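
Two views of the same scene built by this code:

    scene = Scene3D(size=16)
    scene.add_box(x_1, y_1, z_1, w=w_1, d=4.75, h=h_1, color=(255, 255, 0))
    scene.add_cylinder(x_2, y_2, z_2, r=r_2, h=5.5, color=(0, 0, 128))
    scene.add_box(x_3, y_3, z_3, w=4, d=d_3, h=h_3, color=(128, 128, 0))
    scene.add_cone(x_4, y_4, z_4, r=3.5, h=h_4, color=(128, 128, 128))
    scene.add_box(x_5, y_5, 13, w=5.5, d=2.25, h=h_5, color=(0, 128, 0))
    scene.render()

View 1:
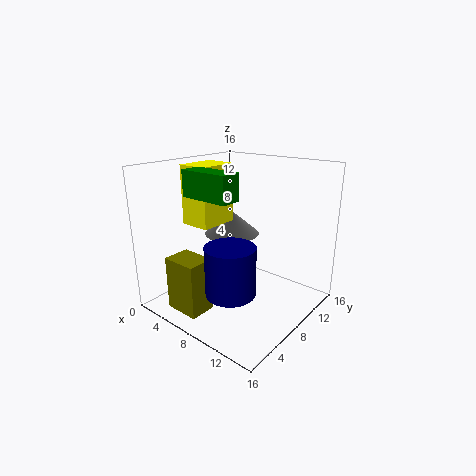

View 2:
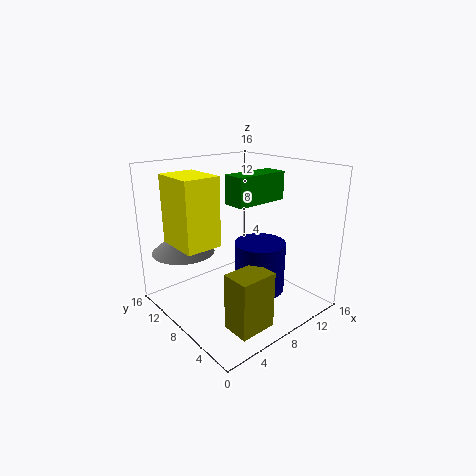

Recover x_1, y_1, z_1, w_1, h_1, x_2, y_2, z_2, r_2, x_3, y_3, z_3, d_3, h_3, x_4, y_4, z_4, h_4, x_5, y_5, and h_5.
x_1 = 0.75, y_1 = 6.5, z_1 = 8.5, w_1 = 3.75, h_1 = 7, x_2 = 9, y_2 = 5.5, z_2 = 2.5, r_2 = 2.75, x_3 = 3.25, y_3 = 1.5, z_3 = 0.5, d_3 = 3, h_3 = 6, x_4 = 3.5, y_4 = 12.25, z_4 = 6.25, h_4 = 3, x_5 = 4.5, y_5 = 3.5, h_5 = 2.75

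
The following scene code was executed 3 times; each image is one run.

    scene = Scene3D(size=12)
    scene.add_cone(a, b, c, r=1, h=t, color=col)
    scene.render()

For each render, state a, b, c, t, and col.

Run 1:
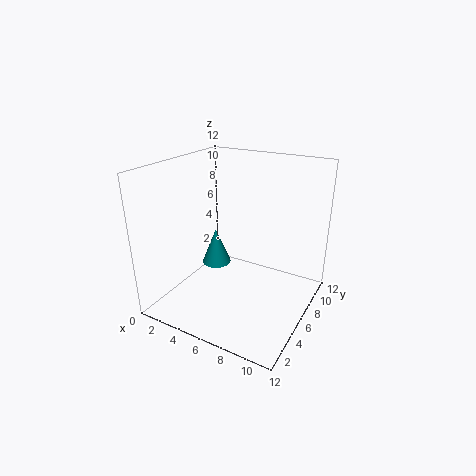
a = 6.5; b = 2; c = 6; t = 2.5; col = 'teal'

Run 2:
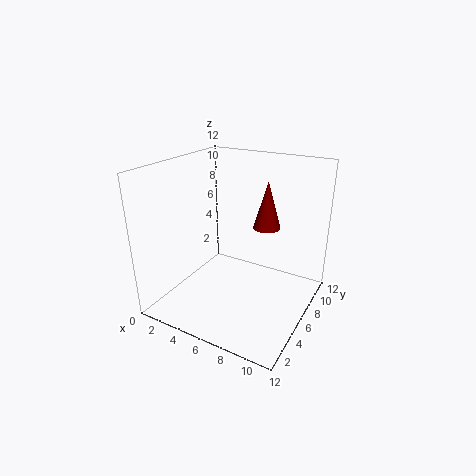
a = 9; b = 5; c = 8; t = 3.5; col = 'maroon'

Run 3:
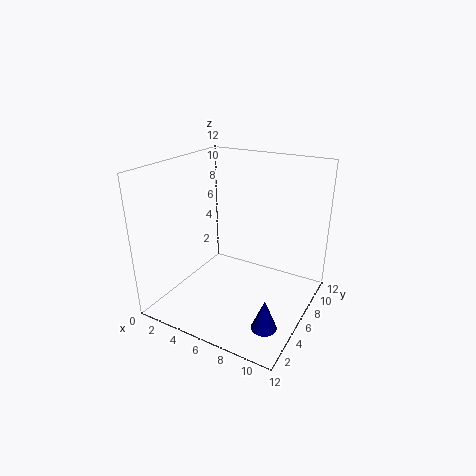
a = 10; b = 3; c = 0.5; t = 2.5; col = 'navy'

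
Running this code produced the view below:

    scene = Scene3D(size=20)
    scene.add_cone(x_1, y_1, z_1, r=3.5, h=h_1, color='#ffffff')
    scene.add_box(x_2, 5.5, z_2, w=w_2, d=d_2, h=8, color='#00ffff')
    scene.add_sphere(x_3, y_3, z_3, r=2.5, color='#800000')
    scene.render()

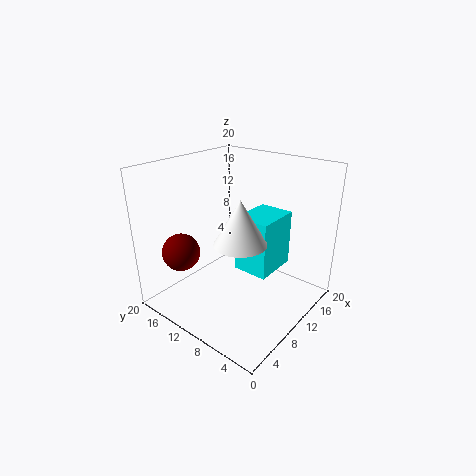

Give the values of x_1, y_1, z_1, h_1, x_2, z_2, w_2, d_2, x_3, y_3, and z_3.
x_1 = 8, y_1 = 8, z_1 = 10.5, h_1 = 6, x_2 = 10, z_2 = 5, w_2 = 6.5, d_2 = 5, x_3 = 3.5, y_3 = 14.5, z_3 = 9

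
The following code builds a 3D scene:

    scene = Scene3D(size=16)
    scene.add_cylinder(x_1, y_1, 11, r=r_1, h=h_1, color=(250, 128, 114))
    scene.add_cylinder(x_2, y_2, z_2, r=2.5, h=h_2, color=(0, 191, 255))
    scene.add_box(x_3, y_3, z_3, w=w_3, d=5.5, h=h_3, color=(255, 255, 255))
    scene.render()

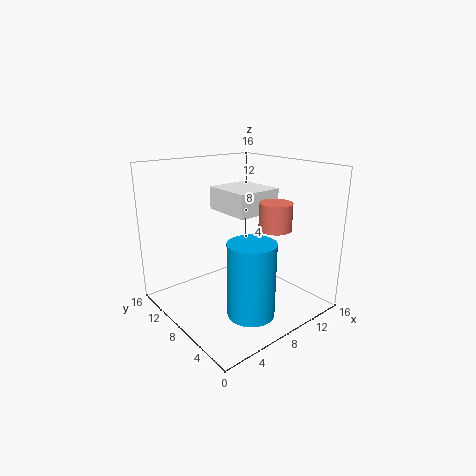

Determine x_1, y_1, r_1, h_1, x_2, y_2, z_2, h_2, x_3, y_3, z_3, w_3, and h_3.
x_1 = 7, y_1 = 1.5, r_1 = 1.5, h_1 = 2.5, x_2 = 6.5, y_2 = 4, z_2 = 1, h_2 = 8, x_3 = 6.5, y_3 = 5.5, z_3 = 11, w_3 = 5, h_3 = 2.5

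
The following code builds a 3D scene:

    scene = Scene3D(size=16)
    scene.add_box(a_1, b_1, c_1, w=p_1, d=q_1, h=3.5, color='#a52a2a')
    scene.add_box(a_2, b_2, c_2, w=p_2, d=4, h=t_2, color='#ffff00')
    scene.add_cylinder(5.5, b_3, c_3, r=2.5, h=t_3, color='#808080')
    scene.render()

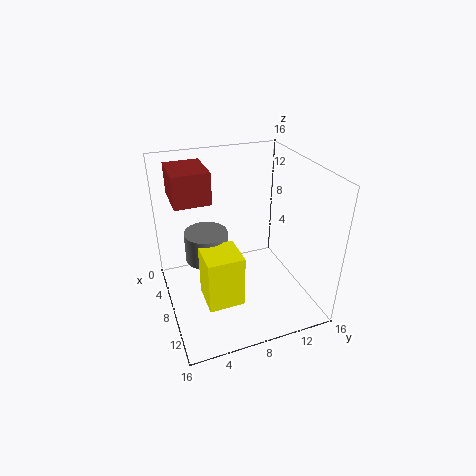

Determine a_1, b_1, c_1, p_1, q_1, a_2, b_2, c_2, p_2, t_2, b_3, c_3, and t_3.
a_1 = 2, b_1 = 1.5, c_1 = 12, p_1 = 5, q_1 = 4, a_2 = 7.5, b_2 = 3.5, c_2 = 1.5, p_2 = 4, t_2 = 6, b_3 = 5, c_3 = 4.5, t_3 = 3.5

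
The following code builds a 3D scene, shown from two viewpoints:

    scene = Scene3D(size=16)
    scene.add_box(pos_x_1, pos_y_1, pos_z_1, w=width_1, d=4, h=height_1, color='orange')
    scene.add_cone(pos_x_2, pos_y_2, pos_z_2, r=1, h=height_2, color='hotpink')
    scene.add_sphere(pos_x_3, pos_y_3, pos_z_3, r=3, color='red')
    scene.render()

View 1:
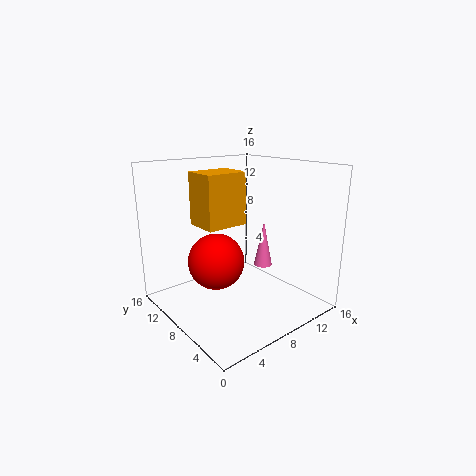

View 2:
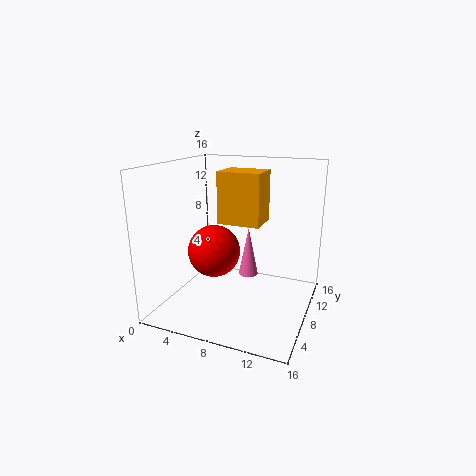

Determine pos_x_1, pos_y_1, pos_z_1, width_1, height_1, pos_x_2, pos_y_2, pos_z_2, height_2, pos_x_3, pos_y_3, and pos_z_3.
pos_x_1 = 5
pos_y_1 = 9
pos_z_1 = 9
width_1 = 5
height_1 = 6
pos_x_2 = 10
pos_y_2 = 6
pos_z_2 = 5
height_2 = 5
pos_x_3 = 5
pos_y_3 = 8
pos_z_3 = 6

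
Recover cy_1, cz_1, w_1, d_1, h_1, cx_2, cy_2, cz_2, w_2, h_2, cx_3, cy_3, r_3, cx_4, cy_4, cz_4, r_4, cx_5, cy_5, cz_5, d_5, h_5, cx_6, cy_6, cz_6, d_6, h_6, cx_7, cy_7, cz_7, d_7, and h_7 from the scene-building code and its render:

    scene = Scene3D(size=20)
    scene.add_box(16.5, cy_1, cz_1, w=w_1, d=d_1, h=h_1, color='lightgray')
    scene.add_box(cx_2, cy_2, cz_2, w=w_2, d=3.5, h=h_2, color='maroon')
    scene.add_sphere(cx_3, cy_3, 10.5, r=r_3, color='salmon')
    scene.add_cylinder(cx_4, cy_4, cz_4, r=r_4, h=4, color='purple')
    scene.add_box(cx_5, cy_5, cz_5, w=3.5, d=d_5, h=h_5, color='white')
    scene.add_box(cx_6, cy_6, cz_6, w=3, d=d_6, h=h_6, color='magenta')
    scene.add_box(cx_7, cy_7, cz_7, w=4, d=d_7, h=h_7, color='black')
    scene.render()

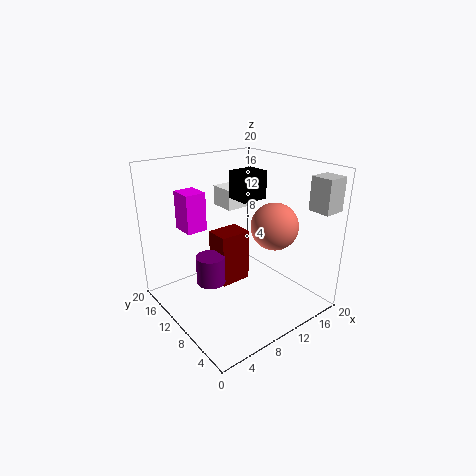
cy_1 = 0.5
cz_1 = 14.5
w_1 = 3
d_1 = 3
h_1 = 4.5
cx_2 = 7.5
cy_2 = 10
cz_2 = 3
w_2 = 4.5
h_2 = 7.5
cx_3 = 16
cy_3 = 9
r_3 = 3.5
cx_4 = 6
cy_4 = 11
cz_4 = 4
r_4 = 2
cx_5 = 11.5
cy_5 = 14
cz_5 = 12.5
d_5 = 4
h_5 = 3
cx_6 = 4.5
cy_6 = 14
cz_6 = 10.5
d_6 = 3.5
h_6 = 5.5
cx_7 = 11.5
cy_7 = 10.5
cz_7 = 14.5
d_7 = 3.5
h_7 = 4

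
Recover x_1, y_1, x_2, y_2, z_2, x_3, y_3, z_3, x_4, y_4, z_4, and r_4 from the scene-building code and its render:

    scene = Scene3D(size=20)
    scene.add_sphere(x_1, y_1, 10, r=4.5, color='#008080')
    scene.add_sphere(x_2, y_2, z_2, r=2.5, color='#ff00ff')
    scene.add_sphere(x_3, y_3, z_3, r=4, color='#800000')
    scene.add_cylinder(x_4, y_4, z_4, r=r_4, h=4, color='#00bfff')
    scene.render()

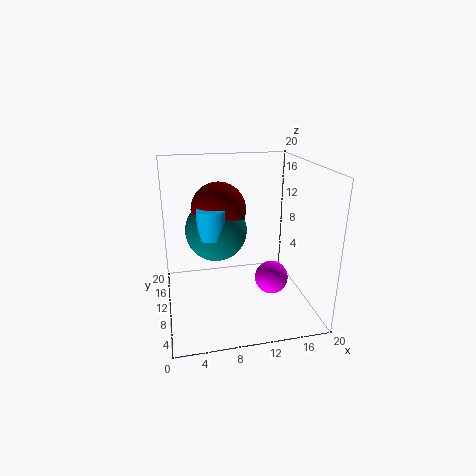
x_1 = 7.5, y_1 = 13.5, x_2 = 15.5, y_2 = 11, z_2 = 2.5, x_3 = 8, y_3 = 14, z_3 = 13, x_4 = 6.5, y_4 = 11, z_4 = 10, r_4 = 2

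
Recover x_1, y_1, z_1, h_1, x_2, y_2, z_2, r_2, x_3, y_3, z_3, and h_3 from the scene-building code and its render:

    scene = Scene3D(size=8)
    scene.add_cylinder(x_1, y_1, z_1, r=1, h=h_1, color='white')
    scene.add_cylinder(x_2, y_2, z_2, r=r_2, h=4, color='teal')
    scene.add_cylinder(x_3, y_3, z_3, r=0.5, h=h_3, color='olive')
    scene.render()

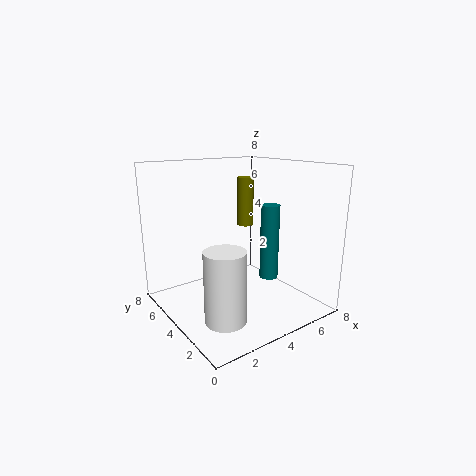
x_1 = 1.5, y_1 = 1.5, z_1 = 1, h_1 = 3.5, x_2 = 5, y_2 = 2.5, z_2 = 2, r_2 = 0.5, x_3 = 6, y_3 = 6, z_3 = 4, h_3 = 3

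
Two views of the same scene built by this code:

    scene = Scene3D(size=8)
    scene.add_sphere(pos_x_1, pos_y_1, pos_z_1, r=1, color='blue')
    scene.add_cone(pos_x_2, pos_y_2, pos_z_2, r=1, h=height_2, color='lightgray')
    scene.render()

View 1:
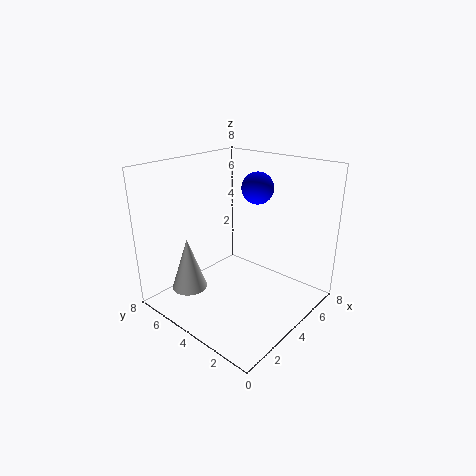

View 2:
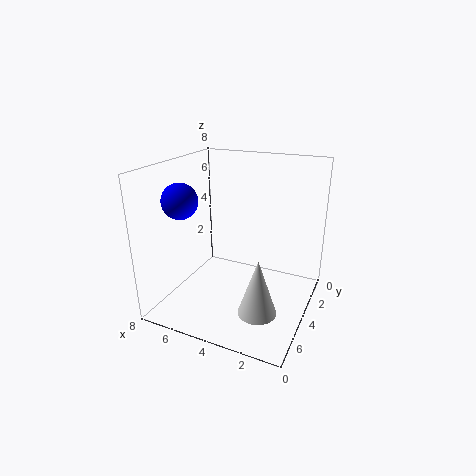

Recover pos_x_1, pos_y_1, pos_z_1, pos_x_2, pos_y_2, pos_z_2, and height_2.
pos_x_1 = 7; pos_y_1 = 5; pos_z_1 = 6; pos_x_2 = 2; pos_y_2 = 6; pos_z_2 = 1; height_2 = 3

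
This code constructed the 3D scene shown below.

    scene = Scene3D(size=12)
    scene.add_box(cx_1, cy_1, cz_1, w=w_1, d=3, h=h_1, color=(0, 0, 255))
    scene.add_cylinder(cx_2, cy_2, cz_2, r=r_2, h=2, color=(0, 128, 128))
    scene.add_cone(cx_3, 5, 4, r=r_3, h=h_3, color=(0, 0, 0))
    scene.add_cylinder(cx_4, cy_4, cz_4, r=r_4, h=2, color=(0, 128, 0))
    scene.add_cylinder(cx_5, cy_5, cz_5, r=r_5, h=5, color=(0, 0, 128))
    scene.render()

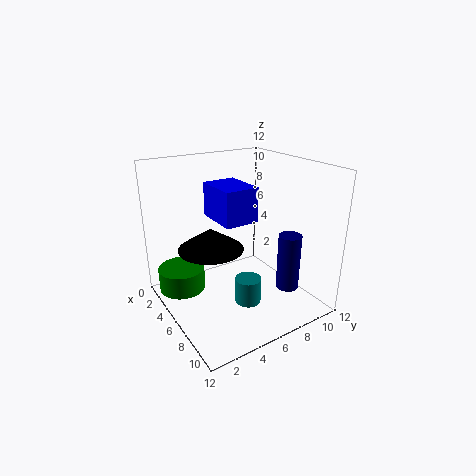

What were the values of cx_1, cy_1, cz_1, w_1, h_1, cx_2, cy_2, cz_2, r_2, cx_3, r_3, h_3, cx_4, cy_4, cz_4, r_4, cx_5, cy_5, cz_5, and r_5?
cx_1 = 2
cy_1 = 5
cz_1 = 7
w_1 = 4
h_1 = 3
cx_2 = 9
cy_2 = 5
cz_2 = 2
r_2 = 1
cx_3 = 3
r_3 = 3
h_3 = 2
cx_4 = 3
cy_4 = 2
cz_4 = 1
r_4 = 2
cx_5 = 8
cy_5 = 10
cz_5 = 1
r_5 = 1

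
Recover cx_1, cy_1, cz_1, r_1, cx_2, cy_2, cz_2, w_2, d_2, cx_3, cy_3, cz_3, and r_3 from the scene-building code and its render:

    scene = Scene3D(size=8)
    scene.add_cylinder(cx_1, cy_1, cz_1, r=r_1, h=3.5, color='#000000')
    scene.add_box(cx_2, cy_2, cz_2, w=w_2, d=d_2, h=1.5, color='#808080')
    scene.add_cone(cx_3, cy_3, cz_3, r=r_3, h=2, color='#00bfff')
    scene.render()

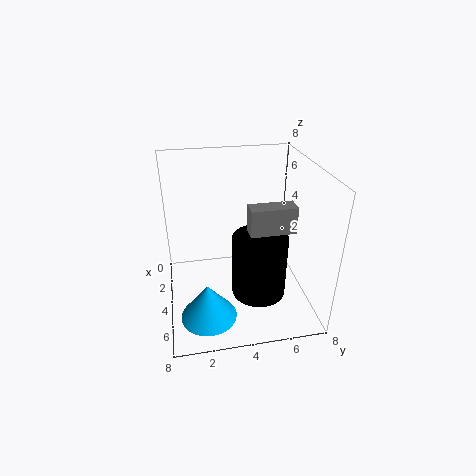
cx_1 = 5, cy_1 = 5, cz_1 = 1, r_1 = 1.5, cx_2 = 4, cy_2 = 4.5, cz_2 = 4.5, w_2 = 1, d_2 = 2.5, cx_3 = 6, cy_3 = 2, cz_3 = 0.5, r_3 = 1.5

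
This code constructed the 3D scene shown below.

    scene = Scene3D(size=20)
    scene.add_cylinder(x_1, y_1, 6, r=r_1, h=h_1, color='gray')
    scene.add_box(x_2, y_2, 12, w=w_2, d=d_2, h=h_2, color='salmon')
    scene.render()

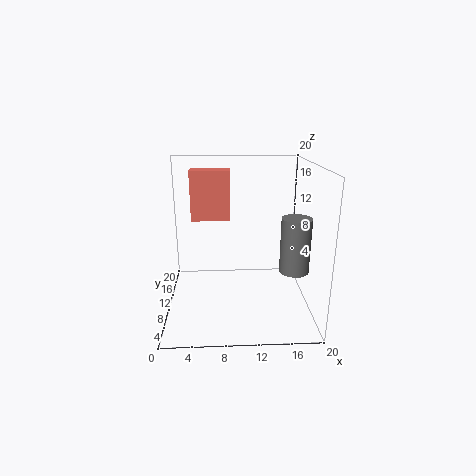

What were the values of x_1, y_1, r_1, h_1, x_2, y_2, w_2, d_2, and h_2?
x_1 = 17.5, y_1 = 7.5, r_1 = 2, h_1 = 7.5, x_2 = 3.5, y_2 = 11.5, w_2 = 5.5, d_2 = 2.5, h_2 = 7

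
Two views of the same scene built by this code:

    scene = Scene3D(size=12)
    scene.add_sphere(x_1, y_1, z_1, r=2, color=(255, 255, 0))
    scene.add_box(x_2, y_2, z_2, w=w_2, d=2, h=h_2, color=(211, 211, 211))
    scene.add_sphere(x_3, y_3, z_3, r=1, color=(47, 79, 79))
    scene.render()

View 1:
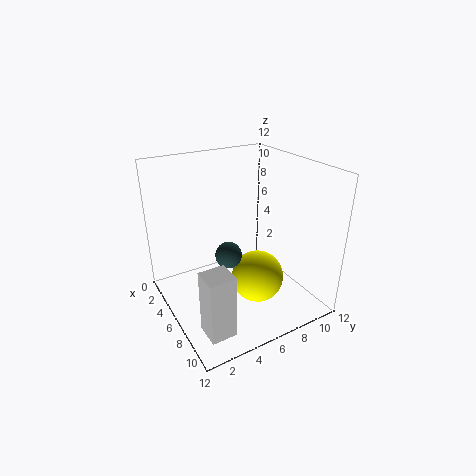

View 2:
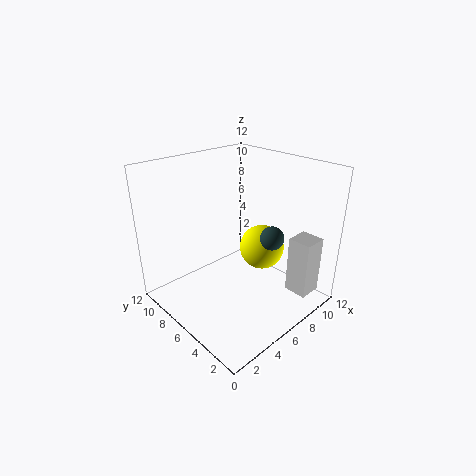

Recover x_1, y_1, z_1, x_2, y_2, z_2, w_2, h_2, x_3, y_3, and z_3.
x_1 = 9, y_1 = 6, z_1 = 4, x_2 = 9, y_2 = 1, z_2 = 1, w_2 = 2, h_2 = 5, x_3 = 8, y_3 = 4, z_3 = 6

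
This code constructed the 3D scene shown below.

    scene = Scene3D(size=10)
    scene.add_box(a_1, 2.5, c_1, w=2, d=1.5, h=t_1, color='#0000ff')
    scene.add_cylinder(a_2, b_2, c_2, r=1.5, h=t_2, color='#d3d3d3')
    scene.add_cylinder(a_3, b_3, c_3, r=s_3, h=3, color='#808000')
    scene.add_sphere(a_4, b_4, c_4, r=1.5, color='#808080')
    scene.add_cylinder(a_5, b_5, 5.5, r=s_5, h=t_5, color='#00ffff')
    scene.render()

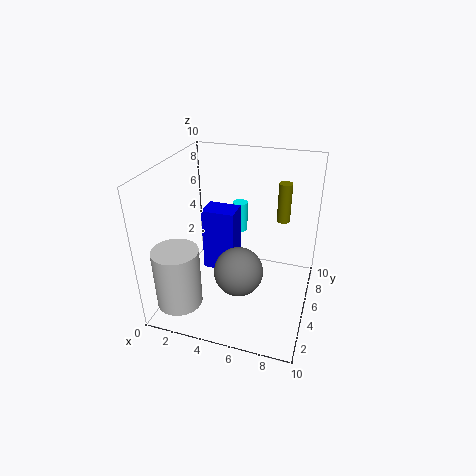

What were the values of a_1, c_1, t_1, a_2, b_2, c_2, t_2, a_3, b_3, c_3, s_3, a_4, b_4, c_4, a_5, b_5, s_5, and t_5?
a_1 = 3.5; c_1 = 4; t_1 = 4; a_2 = 2; b_2 = 1.5; c_2 = 1.5; t_2 = 4; a_3 = 7.5; b_3 = 8.5; c_3 = 5; s_3 = 0.5; a_4 = 6; b_4 = 2; c_4 = 4.5; a_5 = 5; b_5 = 5.5; s_5 = 0.5; t_5 = 2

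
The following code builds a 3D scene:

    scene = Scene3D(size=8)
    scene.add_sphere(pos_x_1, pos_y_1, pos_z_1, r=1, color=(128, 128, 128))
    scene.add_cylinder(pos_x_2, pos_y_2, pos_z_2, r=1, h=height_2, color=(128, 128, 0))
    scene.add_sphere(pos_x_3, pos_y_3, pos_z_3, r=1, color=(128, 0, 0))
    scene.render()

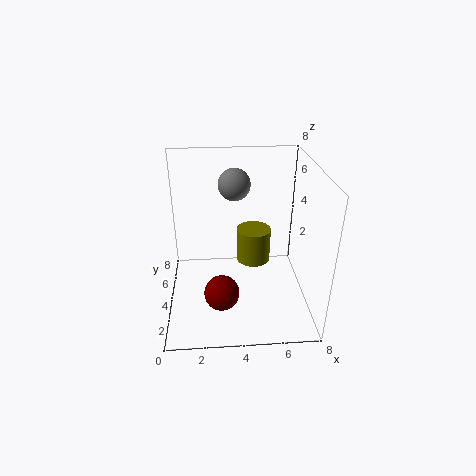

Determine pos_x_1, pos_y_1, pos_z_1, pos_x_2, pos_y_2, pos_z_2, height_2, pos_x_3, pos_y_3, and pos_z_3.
pos_x_1 = 4; pos_y_1 = 7; pos_z_1 = 6; pos_x_2 = 5; pos_y_2 = 5; pos_z_2 = 2; height_2 = 2; pos_x_3 = 3; pos_y_3 = 3; pos_z_3 = 1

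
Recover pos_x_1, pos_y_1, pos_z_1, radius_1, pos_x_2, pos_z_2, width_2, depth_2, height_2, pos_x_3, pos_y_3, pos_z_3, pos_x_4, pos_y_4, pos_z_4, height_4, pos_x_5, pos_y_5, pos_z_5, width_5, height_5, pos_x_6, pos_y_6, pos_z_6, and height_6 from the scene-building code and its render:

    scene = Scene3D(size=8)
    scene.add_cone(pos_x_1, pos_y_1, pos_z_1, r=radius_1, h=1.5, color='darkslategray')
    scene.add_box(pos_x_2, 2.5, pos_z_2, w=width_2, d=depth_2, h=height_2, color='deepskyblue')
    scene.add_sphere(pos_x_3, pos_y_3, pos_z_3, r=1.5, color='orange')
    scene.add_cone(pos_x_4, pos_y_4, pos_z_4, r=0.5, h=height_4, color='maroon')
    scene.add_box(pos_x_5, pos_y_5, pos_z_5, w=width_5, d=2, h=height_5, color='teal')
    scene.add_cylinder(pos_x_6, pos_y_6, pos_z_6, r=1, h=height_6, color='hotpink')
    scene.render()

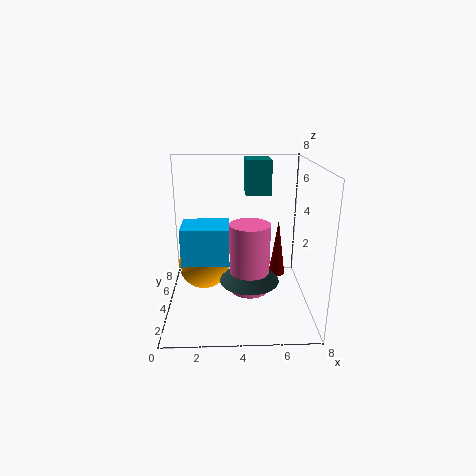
pos_x_1 = 4.5
pos_y_1 = 2
pos_z_1 = 2.5
radius_1 = 1.5
pos_x_2 = 1
pos_z_2 = 3
width_2 = 2.5
depth_2 = 2
height_2 = 2
pos_x_3 = 2
pos_y_3 = 5
pos_z_3 = 2
pos_x_4 = 6.5
pos_y_4 = 5.5
pos_z_4 = 1
height_4 = 3.5
pos_x_5 = 4.5
pos_y_5 = 5.5
pos_z_5 = 6
width_5 = 1.5
height_5 = 2
pos_x_6 = 4.5
pos_y_6 = 2
pos_z_6 = 2
height_6 = 3.5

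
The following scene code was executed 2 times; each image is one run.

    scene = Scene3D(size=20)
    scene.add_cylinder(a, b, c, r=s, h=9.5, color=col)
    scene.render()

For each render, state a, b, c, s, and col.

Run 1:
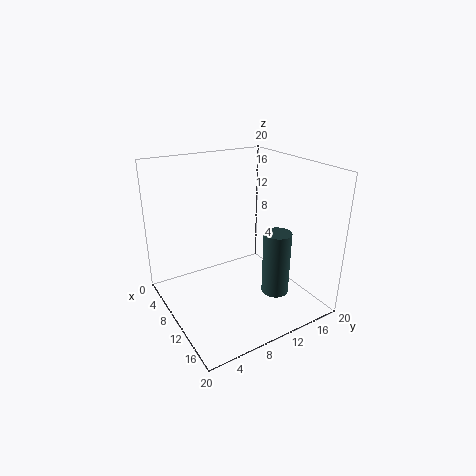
a = 12.5, b = 15, c = 1, s = 2, col = 'darkslategray'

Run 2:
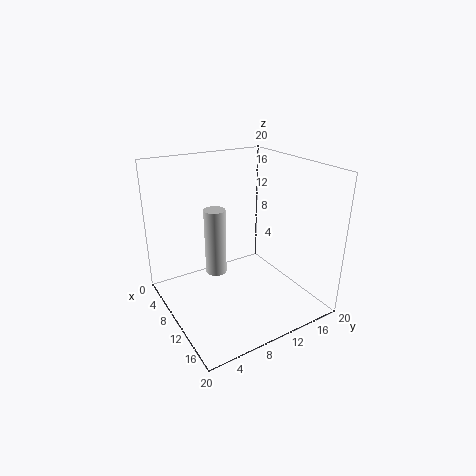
a = 8, b = 7.5, c = 4.5, s = 1.5, col = 'lightgray'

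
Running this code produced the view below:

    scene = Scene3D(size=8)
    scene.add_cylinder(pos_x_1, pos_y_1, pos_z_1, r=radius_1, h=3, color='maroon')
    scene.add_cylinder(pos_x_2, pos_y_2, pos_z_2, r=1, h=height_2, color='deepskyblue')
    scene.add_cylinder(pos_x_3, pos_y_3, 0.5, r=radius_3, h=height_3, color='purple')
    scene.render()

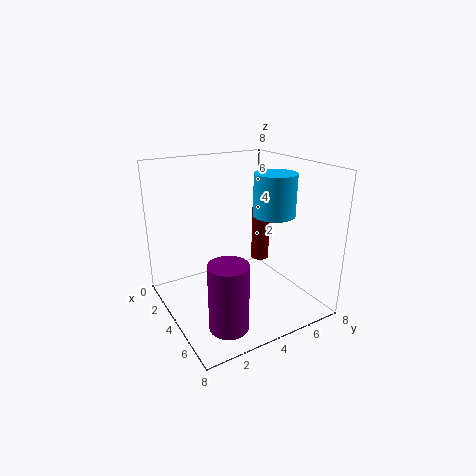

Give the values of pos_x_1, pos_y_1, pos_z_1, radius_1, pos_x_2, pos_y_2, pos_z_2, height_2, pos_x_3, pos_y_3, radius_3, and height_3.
pos_x_1 = 4
pos_y_1 = 5.5
pos_z_1 = 2.5
radius_1 = 0.5
pos_x_2 = 6.5
pos_y_2 = 4.5
pos_z_2 = 6
height_2 = 2
pos_x_3 = 6.5
pos_y_3 = 2
radius_3 = 1
height_3 = 3.5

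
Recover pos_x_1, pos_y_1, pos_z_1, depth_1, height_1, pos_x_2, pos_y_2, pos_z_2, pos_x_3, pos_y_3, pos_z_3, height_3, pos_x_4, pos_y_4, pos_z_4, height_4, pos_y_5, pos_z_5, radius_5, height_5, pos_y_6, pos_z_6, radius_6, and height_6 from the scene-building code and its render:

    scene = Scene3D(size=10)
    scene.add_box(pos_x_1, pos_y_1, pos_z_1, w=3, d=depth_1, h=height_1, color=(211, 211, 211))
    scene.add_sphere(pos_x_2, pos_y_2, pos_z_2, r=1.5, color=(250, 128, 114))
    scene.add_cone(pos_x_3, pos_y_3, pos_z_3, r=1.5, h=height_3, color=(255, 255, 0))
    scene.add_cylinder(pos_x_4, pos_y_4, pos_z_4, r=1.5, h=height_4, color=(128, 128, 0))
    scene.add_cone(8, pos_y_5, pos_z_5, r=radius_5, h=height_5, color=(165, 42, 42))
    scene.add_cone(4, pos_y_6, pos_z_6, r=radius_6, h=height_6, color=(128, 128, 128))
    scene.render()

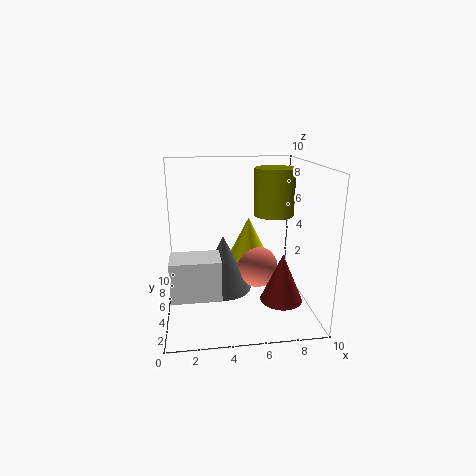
pos_x_1 = 0.5; pos_y_1 = 1; pos_z_1 = 2.5; depth_1 = 2; height_1 = 2.5; pos_x_2 = 6.5; pos_y_2 = 5.5; pos_z_2 = 2.5; pos_x_3 = 6; pos_y_3 = 6.5; pos_z_3 = 3; height_3 = 3; pos_x_4 = 8; pos_y_4 = 7; pos_z_4 = 6; height_4 = 3.5; pos_y_5 = 4; pos_z_5 = 0.5; radius_5 = 1.5; height_5 = 3.5; pos_y_6 = 5.5; pos_z_6 = 1; radius_6 = 2; height_6 = 4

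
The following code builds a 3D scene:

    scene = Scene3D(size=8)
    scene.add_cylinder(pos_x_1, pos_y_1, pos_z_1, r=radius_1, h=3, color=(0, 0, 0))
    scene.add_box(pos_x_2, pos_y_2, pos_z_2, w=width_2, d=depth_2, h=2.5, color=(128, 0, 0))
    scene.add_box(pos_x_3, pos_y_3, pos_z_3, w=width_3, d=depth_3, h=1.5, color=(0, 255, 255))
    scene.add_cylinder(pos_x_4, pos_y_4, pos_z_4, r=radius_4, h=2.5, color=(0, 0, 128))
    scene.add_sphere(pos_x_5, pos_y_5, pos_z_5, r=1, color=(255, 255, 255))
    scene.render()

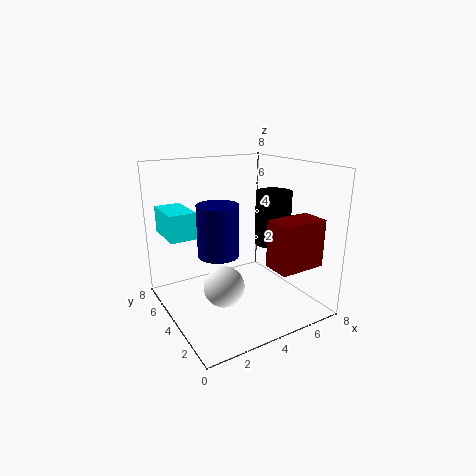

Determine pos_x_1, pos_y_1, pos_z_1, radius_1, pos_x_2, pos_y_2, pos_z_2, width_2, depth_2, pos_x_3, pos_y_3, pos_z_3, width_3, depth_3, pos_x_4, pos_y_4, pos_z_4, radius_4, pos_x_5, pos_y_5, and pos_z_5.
pos_x_1 = 6, pos_y_1 = 3.5, pos_z_1 = 3.5, radius_1 = 1, pos_x_2 = 4.5, pos_y_2 = 0.5, pos_z_2 = 3, width_2 = 2.5, depth_2 = 1.5, pos_x_3 = 0.5, pos_y_3 = 5, pos_z_3 = 4, width_3 = 1.5, depth_3 = 2.5, pos_x_4 = 2, pos_y_4 = 2.5, pos_z_4 = 4, radius_4 = 1, pos_x_5 = 2, pos_y_5 = 2, pos_z_5 = 2.5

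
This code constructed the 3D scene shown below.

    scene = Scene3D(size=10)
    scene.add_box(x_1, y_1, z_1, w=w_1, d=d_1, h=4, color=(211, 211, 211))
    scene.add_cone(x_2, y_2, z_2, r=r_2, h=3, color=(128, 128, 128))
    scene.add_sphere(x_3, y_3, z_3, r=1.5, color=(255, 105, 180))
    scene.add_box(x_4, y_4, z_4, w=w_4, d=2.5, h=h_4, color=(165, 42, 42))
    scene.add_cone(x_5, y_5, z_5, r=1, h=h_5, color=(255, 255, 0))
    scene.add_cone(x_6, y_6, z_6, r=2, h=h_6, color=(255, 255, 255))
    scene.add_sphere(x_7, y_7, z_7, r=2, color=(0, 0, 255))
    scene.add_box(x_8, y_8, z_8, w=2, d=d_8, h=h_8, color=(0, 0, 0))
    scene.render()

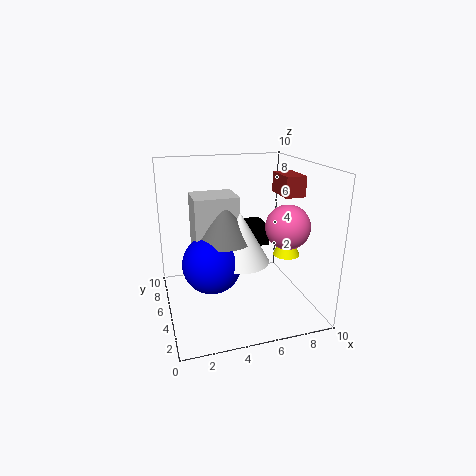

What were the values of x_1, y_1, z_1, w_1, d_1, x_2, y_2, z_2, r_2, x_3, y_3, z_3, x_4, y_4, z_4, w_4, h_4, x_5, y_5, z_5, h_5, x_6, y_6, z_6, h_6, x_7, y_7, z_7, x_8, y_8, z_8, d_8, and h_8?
x_1 = 2; y_1 = 4.5; z_1 = 4; w_1 = 3; d_1 = 2.5; x_2 = 4; y_2 = 5; z_2 = 5; r_2 = 2; x_3 = 8; y_3 = 3.5; z_3 = 6; x_4 = 8.5; y_4 = 5; z_4 = 7.5; w_4 = 1.5; h_4 = 1.5; x_5 = 9; y_5 = 5.5; z_5 = 3; h_5 = 2.5; x_6 = 5; y_6 = 4.5; z_6 = 3.5; h_6 = 3.5; x_7 = 3; y_7 = 4.5; z_7 = 3.5; x_8 = 6; y_8 = 6.5; z_8 = 3.5; d_8 = 2.5; h_8 = 1.5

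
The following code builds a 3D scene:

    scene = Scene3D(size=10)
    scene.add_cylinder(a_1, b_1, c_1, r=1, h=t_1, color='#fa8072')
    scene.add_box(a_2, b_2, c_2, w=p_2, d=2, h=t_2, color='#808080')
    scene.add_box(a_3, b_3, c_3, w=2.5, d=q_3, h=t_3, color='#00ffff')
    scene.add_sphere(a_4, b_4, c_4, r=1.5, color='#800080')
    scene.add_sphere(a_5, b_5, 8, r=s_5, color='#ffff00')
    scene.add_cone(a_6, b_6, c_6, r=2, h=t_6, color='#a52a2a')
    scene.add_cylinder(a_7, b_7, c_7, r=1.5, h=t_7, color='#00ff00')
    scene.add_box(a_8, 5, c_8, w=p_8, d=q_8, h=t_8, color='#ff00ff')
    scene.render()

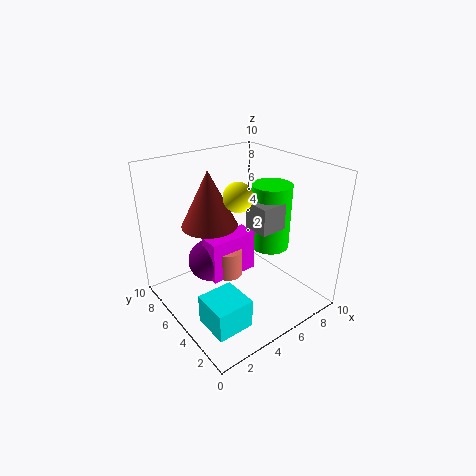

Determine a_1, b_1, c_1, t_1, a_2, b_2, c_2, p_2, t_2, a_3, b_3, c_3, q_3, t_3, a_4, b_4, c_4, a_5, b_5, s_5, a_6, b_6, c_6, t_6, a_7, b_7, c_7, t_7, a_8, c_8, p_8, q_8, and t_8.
a_1 = 4.5, b_1 = 5.5, c_1 = 2, t_1 = 2, a_2 = 6.5, b_2 = 4, c_2 = 5, p_2 = 2, t_2 = 2, a_3 = 1, b_3 = 1.5, c_3 = 0.5, q_3 = 2.5, t_3 = 2, a_4 = 3.5, b_4 = 6.5, c_4 = 3, a_5 = 5, b_5 = 5, s_5 = 1, a_6 = 4, b_6 = 7, c_6 = 5.5, t_6 = 4, a_7 = 8.5, b_7 = 5.5, c_7 = 3, t_7 = 5, a_8 = 3, c_8 = 2, p_8 = 3.5, q_8 = 1.5, t_8 = 3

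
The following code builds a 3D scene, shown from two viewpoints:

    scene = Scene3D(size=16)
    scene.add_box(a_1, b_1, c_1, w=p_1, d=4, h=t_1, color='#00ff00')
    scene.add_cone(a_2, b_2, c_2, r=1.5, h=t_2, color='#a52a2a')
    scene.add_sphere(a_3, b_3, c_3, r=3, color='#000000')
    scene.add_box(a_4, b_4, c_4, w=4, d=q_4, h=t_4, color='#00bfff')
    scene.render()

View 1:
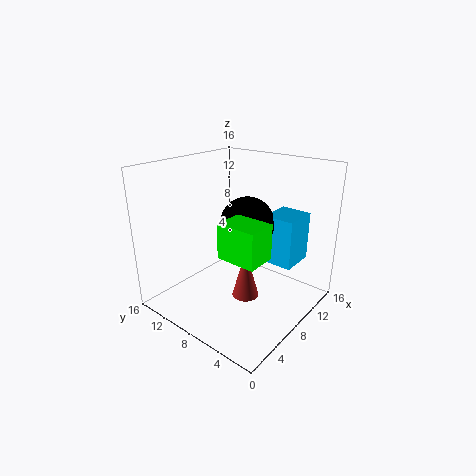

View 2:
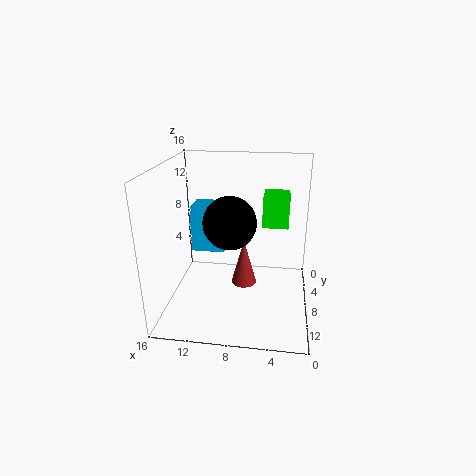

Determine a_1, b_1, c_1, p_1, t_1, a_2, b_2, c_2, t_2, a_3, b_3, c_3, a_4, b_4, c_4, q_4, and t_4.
a_1 = 2.5; b_1 = 2; c_1 = 8.5; p_1 = 3; t_1 = 3.5; a_2 = 7.5; b_2 = 6.5; c_2 = 1.5; t_2 = 5.5; a_3 = 9; b_3 = 7.5; c_3 = 9.5; a_4 = 10; b_4 = 2.5; c_4 = 5; q_4 = 3.5; t_4 = 5.5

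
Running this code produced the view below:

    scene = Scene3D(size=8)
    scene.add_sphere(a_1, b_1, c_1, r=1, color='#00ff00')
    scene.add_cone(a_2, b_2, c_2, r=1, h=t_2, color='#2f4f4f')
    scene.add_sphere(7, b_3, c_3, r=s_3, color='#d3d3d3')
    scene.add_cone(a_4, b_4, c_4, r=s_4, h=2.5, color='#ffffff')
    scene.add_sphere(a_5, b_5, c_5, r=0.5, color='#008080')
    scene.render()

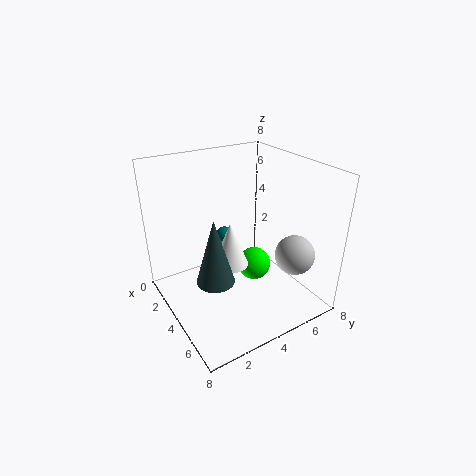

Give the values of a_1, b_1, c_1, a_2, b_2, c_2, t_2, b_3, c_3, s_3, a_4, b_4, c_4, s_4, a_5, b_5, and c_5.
a_1 = 3.5; b_1 = 5.5; c_1 = 1.5; a_2 = 5; b_2 = 2; c_2 = 2.5; t_2 = 3.5; b_3 = 5.5; c_3 = 4; s_3 = 1; a_4 = 4; b_4 = 3.5; c_4 = 2.5; s_4 = 1; a_5 = 2.5; b_5 = 4; c_5 = 3.5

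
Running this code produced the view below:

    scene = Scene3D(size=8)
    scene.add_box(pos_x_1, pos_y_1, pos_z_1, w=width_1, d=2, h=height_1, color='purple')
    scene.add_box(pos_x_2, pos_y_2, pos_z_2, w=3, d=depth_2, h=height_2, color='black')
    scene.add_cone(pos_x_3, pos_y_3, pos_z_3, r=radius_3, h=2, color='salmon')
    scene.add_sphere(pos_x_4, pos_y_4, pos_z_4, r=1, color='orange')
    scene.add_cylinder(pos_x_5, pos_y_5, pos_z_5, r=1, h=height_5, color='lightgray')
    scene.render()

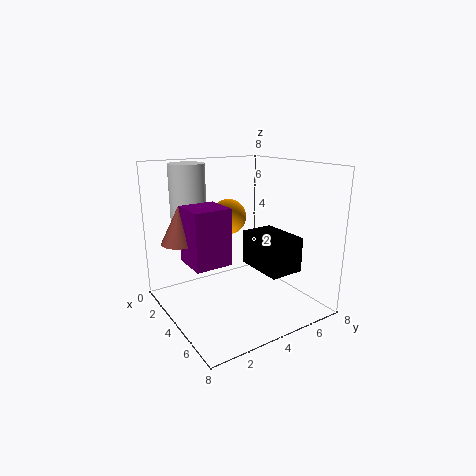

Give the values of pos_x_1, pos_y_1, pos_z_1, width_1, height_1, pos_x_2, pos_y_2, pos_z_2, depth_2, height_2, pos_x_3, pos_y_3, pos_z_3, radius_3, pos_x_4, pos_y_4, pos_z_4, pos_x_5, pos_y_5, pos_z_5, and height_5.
pos_x_1 = 3; pos_y_1 = 1; pos_z_1 = 3; width_1 = 2; height_1 = 3; pos_x_2 = 3; pos_y_2 = 5; pos_z_2 = 2; depth_2 = 2; height_2 = 2; pos_x_3 = 3; pos_y_3 = 1; pos_z_3 = 4; radius_3 = 1; pos_x_4 = 3; pos_y_4 = 4; pos_z_4 = 5; pos_x_5 = 2; pos_y_5 = 2; pos_z_5 = 5; height_5 = 3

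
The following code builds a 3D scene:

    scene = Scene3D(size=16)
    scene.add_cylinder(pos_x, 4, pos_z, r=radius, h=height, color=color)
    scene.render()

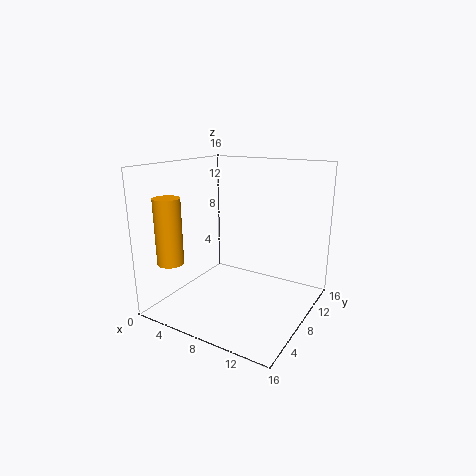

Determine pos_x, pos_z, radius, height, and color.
pos_x = 1.5, pos_z = 5, radius = 1.5, height = 7.5, color = 'orange'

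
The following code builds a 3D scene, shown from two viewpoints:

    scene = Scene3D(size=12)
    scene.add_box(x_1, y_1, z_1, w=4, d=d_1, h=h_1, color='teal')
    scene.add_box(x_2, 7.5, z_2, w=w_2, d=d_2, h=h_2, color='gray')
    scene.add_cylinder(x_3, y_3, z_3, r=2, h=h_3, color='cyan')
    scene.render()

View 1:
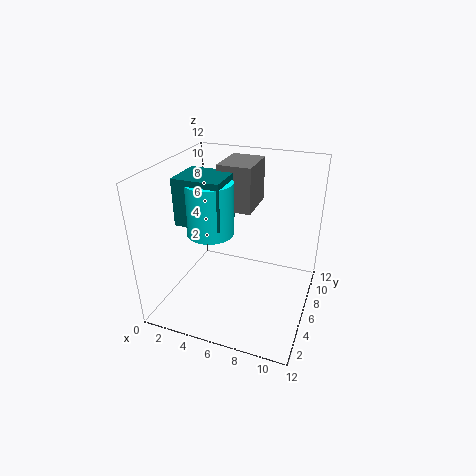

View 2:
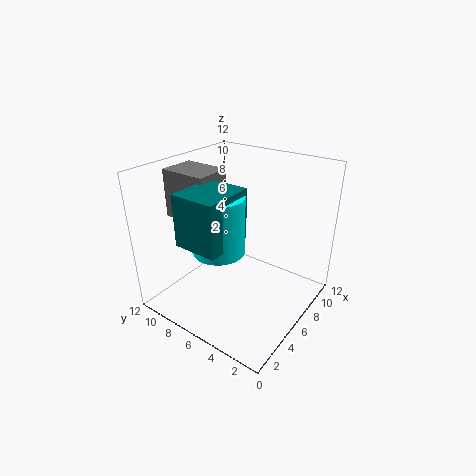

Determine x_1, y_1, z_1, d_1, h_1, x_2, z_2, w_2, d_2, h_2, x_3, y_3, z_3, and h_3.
x_1 = 1
y_1 = 4.5
z_1 = 7
d_1 = 3.5
h_1 = 4
x_2 = 3.5
z_2 = 7.5
w_2 = 3
d_2 = 4
h_2 = 4
x_3 = 3.5
y_3 = 6
z_3 = 6
h_3 = 4.5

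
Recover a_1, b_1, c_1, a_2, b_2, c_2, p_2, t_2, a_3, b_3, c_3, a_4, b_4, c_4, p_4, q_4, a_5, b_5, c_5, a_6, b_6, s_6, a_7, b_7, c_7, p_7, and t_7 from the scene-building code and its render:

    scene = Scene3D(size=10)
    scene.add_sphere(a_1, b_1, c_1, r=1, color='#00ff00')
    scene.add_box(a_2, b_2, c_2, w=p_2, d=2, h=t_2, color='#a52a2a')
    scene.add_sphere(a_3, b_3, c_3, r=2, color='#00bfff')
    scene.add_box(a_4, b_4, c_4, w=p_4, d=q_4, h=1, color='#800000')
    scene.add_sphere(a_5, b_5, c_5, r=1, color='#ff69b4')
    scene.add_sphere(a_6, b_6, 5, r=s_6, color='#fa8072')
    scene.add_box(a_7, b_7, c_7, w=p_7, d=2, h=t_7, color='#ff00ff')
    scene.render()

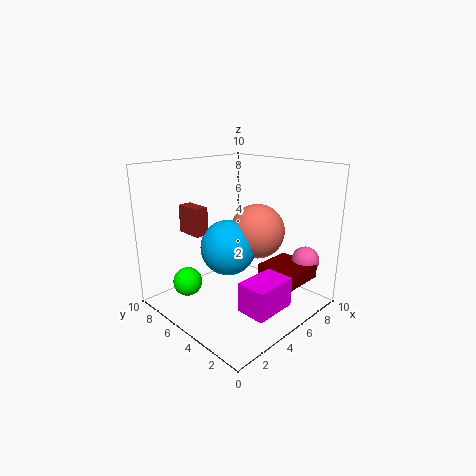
a_1 = 2
b_1 = 7
c_1 = 2
a_2 = 3
b_2 = 7
c_2 = 5
p_2 = 1
t_2 = 2
a_3 = 5
b_3 = 6
c_3 = 4
a_4 = 6
b_4 = 1
c_4 = 2
p_4 = 3
q_4 = 3
a_5 = 9
b_5 = 2
c_5 = 3
a_6 = 7
b_6 = 5
s_6 = 2
a_7 = 3
b_7 = 1
c_7 = 1
p_7 = 3
t_7 = 2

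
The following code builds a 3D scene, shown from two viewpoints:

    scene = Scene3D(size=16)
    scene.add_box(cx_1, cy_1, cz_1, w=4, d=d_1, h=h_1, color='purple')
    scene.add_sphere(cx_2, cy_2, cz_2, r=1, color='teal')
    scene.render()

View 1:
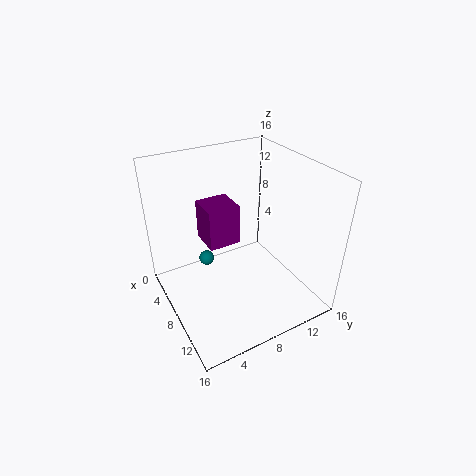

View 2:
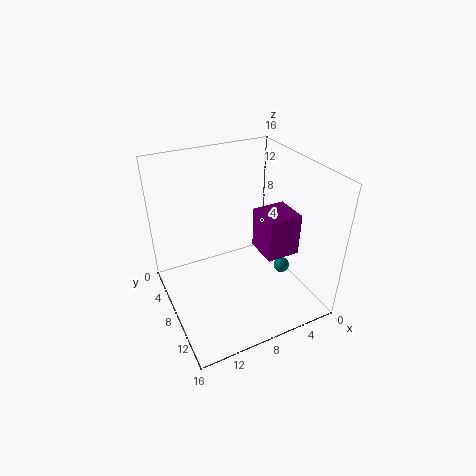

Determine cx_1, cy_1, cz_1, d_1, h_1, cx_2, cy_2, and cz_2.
cx_1 = 1, cy_1 = 6, cz_1 = 5, d_1 = 4, h_1 = 5, cx_2 = 1, cy_2 = 7, cz_2 = 1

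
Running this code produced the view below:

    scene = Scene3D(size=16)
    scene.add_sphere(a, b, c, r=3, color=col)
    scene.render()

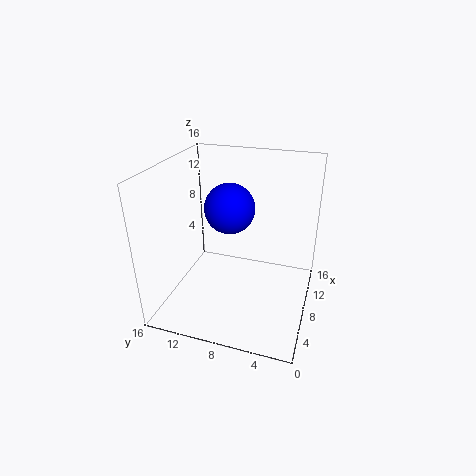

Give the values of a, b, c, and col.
a = 11
b = 10
c = 10
col = 'blue'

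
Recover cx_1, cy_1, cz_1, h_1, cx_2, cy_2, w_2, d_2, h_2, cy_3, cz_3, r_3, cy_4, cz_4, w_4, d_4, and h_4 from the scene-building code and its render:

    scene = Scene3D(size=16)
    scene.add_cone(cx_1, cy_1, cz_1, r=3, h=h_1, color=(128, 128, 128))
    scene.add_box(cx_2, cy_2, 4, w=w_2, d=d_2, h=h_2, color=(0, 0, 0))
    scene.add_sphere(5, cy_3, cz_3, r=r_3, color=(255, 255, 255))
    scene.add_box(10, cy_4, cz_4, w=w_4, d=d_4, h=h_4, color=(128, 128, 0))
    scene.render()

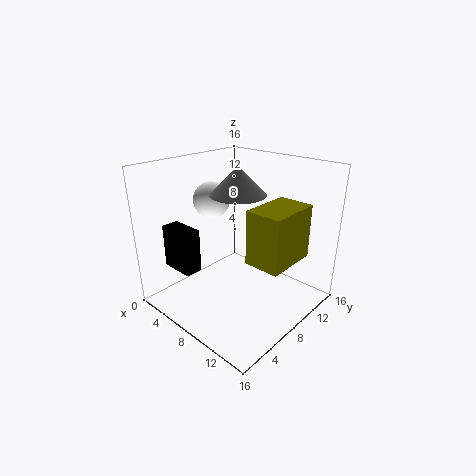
cx_1 = 8; cy_1 = 8; cz_1 = 13; h_1 = 3; cx_2 = 1; cy_2 = 3; w_2 = 4; d_2 = 2; h_2 = 5; cy_3 = 7; cz_3 = 12; r_3 = 2; cy_4 = 7; cz_4 = 6; w_4 = 4; d_4 = 6; h_4 = 6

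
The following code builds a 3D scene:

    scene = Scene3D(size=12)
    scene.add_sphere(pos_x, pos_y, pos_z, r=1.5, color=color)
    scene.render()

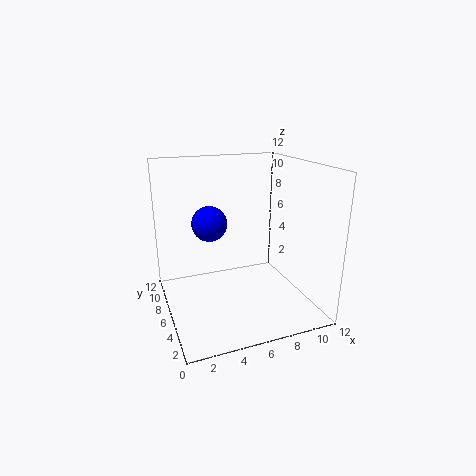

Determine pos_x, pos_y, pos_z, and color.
pos_x = 4; pos_y = 7.5; pos_z = 7; color = 'blue'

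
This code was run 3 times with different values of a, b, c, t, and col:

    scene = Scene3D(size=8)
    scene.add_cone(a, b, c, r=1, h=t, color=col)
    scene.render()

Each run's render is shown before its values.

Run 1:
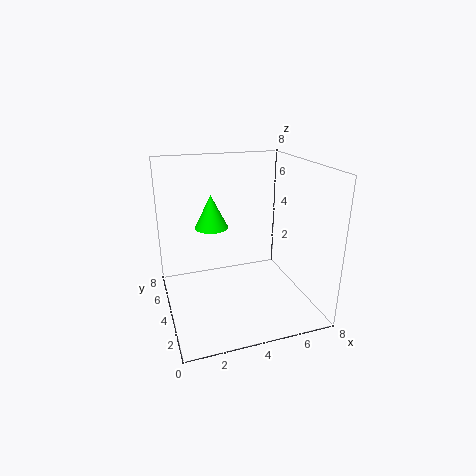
a = 3
b = 6
c = 4
t = 2
col = 'lime'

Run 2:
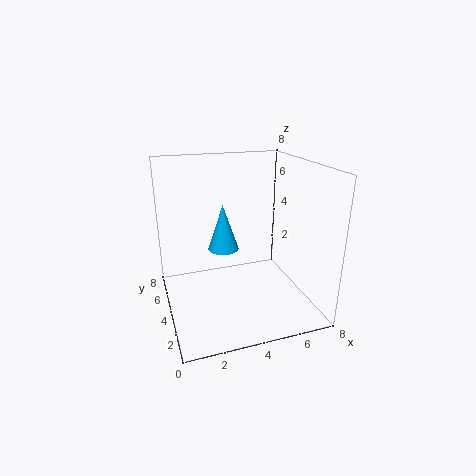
a = 4
b = 7
c = 2
t = 3
col = 'deepskyblue'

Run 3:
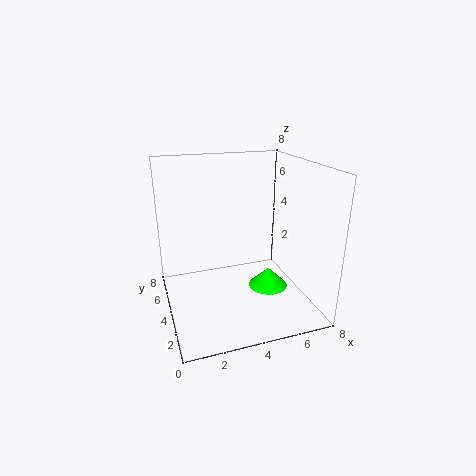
a = 5
b = 2
c = 2
t = 1
col = 'lime'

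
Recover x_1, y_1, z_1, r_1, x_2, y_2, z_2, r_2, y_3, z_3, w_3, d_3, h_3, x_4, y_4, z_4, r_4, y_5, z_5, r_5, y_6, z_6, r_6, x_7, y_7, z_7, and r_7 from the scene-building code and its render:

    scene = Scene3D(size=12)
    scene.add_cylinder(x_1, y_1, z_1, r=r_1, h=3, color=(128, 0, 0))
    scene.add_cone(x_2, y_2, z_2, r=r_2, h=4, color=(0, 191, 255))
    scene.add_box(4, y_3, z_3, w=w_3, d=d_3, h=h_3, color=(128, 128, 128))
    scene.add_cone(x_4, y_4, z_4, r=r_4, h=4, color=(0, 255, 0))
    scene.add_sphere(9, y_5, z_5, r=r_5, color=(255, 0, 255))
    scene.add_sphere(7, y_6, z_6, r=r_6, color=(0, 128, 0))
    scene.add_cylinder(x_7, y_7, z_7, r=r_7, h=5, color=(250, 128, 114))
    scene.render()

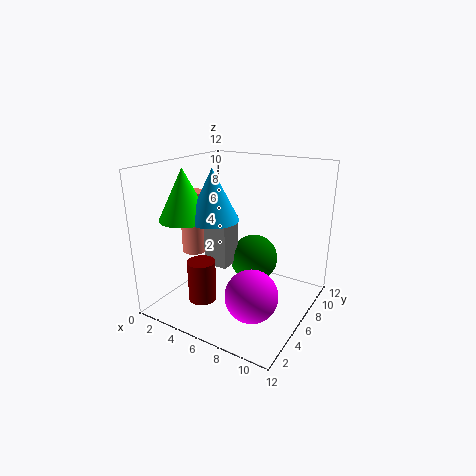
x_1 = 6, y_1 = 1, z_1 = 3, r_1 = 1, x_2 = 5, y_2 = 4, z_2 = 8, r_2 = 2, y_3 = 4, z_3 = 4, w_3 = 2, d_3 = 2, h_3 = 4, x_4 = 3, y_4 = 3, z_4 = 8, r_4 = 2, y_5 = 3, z_5 = 3, r_5 = 2, y_6 = 7, z_6 = 4, r_6 = 2, x_7 = 3, y_7 = 4, z_7 = 5, r_7 = 1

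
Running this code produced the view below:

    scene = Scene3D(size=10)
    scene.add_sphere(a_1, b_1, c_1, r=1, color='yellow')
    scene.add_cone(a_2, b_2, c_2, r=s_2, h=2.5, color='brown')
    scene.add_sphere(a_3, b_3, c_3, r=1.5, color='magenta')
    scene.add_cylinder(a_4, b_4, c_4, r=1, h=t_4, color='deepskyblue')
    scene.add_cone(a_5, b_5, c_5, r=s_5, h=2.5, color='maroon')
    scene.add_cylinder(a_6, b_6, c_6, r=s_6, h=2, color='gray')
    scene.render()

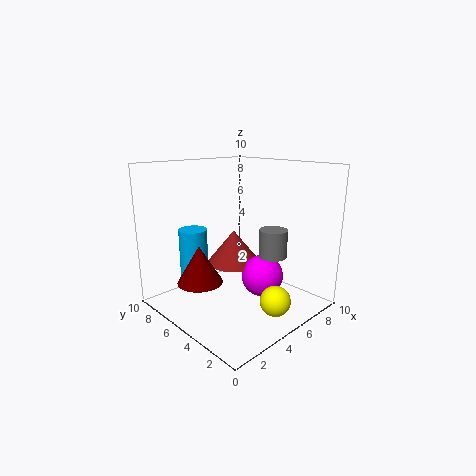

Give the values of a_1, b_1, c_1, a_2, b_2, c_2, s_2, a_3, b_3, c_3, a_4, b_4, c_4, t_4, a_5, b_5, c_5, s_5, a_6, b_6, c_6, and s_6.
a_1 = 5, b_1 = 1.5, c_1 = 1.5, a_2 = 6, b_2 = 6.5, c_2 = 2.5, s_2 = 2, a_3 = 6.5, b_3 = 4, c_3 = 2, a_4 = 3, b_4 = 7.5, c_4 = 1.5, t_4 = 4, a_5 = 2, b_5 = 5.5, c_5 = 2.5, s_5 = 1.5, a_6 = 7, b_6 = 3.5, c_6 = 3.5, s_6 = 1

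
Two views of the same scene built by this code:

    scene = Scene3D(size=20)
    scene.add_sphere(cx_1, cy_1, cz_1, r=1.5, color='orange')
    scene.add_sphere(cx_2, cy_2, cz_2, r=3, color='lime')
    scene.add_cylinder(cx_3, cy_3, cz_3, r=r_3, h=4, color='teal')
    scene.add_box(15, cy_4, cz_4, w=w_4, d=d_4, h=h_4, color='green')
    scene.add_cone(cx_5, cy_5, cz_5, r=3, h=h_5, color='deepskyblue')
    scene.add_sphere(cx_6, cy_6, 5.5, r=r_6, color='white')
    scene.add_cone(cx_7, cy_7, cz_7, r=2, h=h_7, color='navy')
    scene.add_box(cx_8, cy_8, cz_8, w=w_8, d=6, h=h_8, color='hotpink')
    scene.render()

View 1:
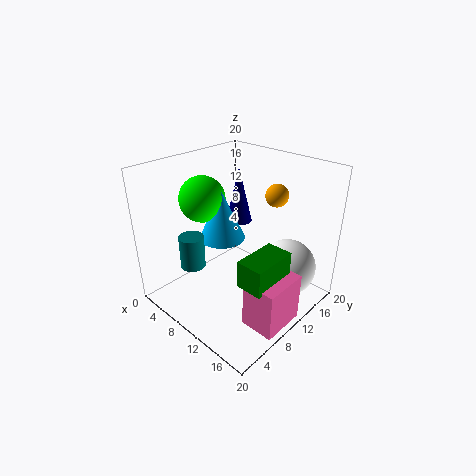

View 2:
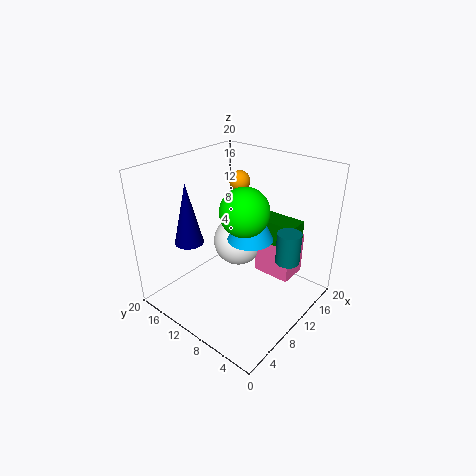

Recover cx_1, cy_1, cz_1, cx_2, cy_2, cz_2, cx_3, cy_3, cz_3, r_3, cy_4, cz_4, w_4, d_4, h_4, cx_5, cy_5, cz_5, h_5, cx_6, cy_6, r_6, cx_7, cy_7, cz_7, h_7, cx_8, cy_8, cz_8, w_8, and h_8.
cx_1 = 14
cy_1 = 13
cz_1 = 16.5
cx_2 = 7
cy_2 = 6.5
cz_2 = 16
cx_3 = 10
cy_3 = 2
cz_3 = 9.5
r_3 = 1.5
cy_4 = 4.5
cz_4 = 7.5
w_4 = 3.5
d_4 = 6
h_4 = 3.5
cx_5 = 9.5
cy_5 = 7.5
cz_5 = 11
h_5 = 6.5
cx_6 = 15.5
cy_6 = 14.5
r_6 = 4
cx_7 = 5.5
cy_7 = 15
cz_7 = 9.5
h_7 = 8.5
cx_8 = 15.5
cy_8 = 5
cz_8 = 1.5
w_8 = 4.5
h_8 = 6.5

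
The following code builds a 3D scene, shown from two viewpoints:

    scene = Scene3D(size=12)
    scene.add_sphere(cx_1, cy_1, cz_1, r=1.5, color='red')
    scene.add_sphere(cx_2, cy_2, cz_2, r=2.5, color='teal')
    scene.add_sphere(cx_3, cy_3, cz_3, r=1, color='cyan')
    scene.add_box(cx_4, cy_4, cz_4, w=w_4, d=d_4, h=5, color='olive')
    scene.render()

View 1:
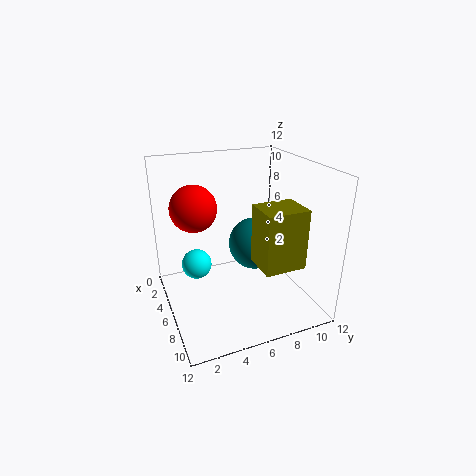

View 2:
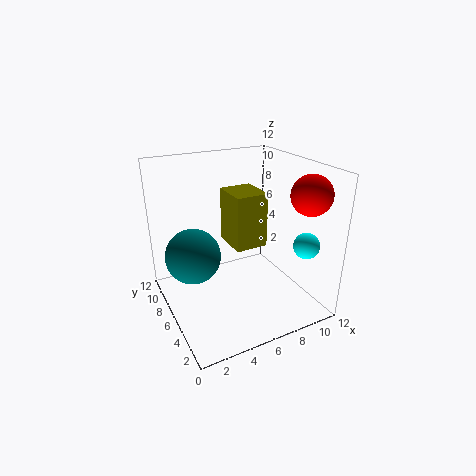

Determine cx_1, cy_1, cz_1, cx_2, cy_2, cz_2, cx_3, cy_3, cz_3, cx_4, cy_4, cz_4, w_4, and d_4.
cx_1 = 9.5
cy_1 = 1.5
cz_1 = 10.5
cx_2 = 3
cy_2 = 9
cz_2 = 3.5
cx_3 = 9.5
cy_3 = 1.5
cz_3 = 6.5
cx_4 = 6.5
cy_4 = 7
cz_4 = 4
w_4 = 3
d_4 = 3.5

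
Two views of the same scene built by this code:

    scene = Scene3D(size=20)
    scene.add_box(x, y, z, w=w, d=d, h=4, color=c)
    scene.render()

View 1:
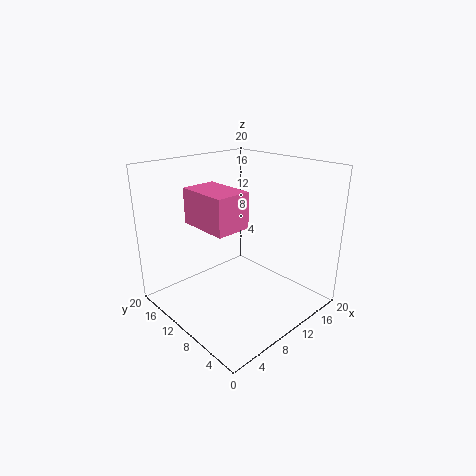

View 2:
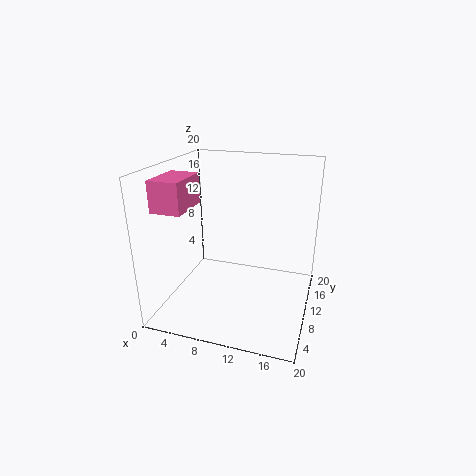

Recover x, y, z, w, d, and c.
x = 1; y = 3; z = 15; w = 4; d = 6; c = 'hotpink'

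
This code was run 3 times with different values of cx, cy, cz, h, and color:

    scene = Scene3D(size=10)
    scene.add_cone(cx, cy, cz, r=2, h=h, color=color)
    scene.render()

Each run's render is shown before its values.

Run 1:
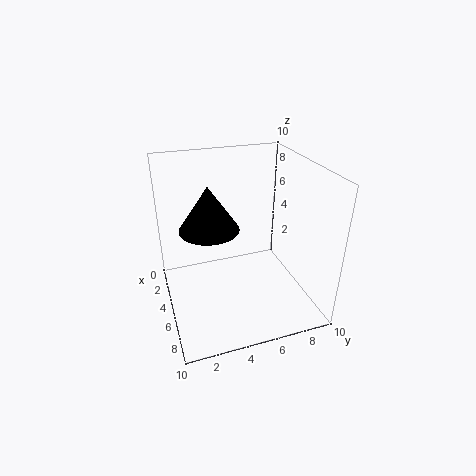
cx = 5; cy = 3; cz = 6; h = 3; color = 'black'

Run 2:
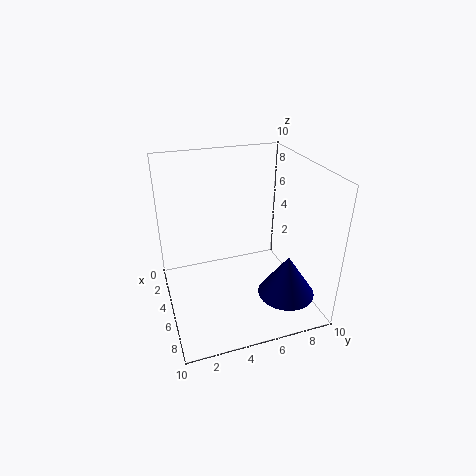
cx = 7; cy = 8; cz = 1; h = 3; color = 'navy'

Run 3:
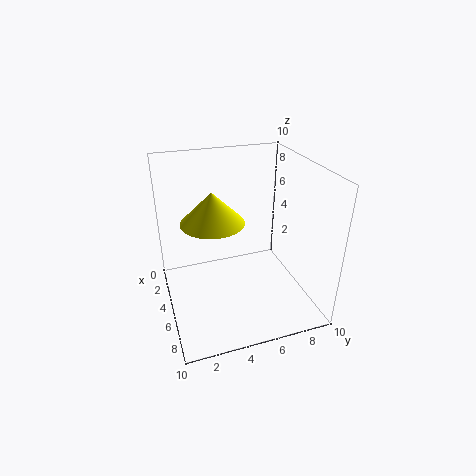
cx = 6; cy = 3; cz = 7; h = 2; color = 'yellow'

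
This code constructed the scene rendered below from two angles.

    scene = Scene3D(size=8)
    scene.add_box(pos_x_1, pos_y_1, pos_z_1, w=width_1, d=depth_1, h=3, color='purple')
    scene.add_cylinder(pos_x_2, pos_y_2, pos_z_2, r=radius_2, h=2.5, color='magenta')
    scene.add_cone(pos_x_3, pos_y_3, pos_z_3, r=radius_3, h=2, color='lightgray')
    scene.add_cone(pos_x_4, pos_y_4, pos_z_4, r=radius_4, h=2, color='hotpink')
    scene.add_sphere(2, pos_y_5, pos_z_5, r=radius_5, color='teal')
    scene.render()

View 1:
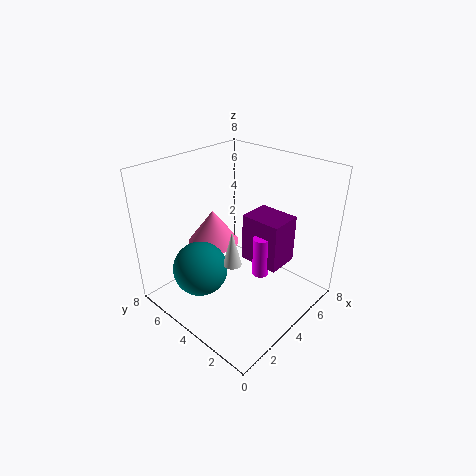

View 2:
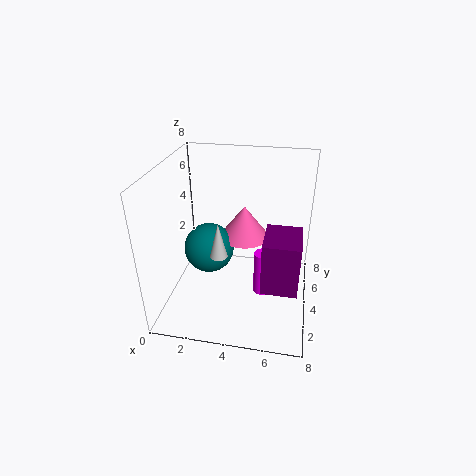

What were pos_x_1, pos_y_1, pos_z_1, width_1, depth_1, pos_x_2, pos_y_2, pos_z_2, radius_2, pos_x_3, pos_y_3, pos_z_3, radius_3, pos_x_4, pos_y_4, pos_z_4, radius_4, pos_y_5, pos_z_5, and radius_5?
pos_x_1 = 5.5; pos_y_1 = 2.5; pos_z_1 = 1.5; width_1 = 2; depth_1 = 2.5; pos_x_2 = 5.5; pos_y_2 = 3.5; pos_z_2 = 1; radius_2 = 0.5; pos_x_3 = 3; pos_y_3 = 3.5; pos_z_3 = 3; radius_3 = 0.5; pos_x_4 = 4; pos_y_4 = 6; pos_z_4 = 3; radius_4 = 1.5; pos_y_5 = 5; pos_z_5 = 2.5; radius_5 = 1.5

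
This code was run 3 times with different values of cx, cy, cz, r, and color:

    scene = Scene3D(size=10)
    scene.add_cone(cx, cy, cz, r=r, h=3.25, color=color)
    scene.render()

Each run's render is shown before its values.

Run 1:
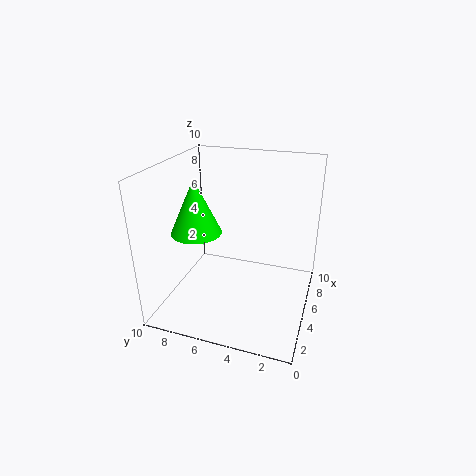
cx = 1.75; cy = 6.5; cz = 6.75; r = 1.5; color = 'lime'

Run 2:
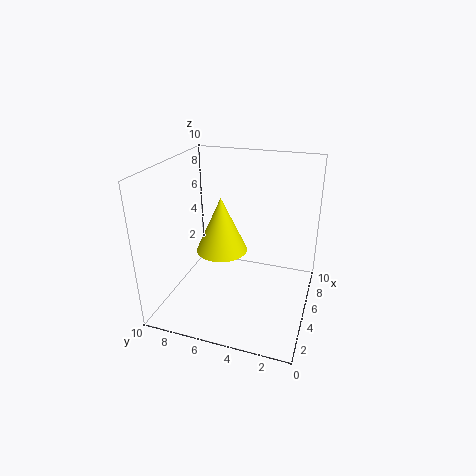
cx = 2; cy = 5; cz = 5.75; r = 1.5; color = 'yellow'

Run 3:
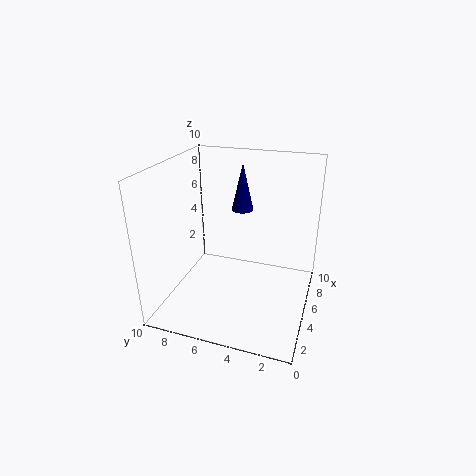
cx = 6; cy = 5; cz = 6.75; r = 0.75; color = 'navy'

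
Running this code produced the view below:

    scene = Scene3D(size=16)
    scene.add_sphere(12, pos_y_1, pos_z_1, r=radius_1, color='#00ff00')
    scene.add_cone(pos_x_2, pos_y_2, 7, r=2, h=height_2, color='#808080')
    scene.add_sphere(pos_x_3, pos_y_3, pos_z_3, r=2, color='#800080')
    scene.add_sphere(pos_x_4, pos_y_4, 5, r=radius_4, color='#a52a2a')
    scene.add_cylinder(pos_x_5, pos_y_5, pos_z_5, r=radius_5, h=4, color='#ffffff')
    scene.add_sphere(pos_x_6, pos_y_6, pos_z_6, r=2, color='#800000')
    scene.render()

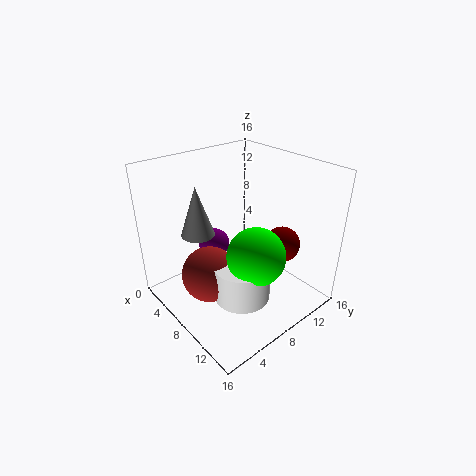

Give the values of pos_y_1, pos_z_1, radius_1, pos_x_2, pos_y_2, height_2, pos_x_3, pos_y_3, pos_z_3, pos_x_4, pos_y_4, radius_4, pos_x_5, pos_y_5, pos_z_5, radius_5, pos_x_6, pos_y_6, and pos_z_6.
pos_y_1 = 7; pos_z_1 = 8; radius_1 = 3; pos_x_2 = 3; pos_y_2 = 6; height_2 = 6; pos_x_3 = 2; pos_y_3 = 9; pos_z_3 = 4; pos_x_4 = 8; pos_y_4 = 4; radius_4 = 3; pos_x_5 = 11; pos_y_5 = 6; pos_z_5 = 3; radius_5 = 3; pos_x_6 = 11; pos_y_6 = 12; pos_z_6 = 7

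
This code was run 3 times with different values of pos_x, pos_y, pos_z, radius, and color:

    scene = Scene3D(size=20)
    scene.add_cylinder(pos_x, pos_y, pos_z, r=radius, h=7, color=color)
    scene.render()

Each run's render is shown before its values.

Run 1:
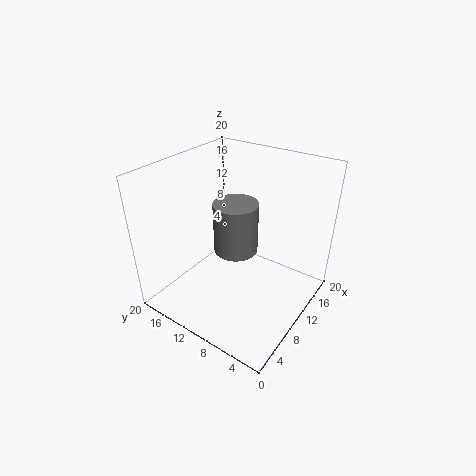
pos_x = 9.5, pos_y = 10, pos_z = 8.5, radius = 3, color = 'gray'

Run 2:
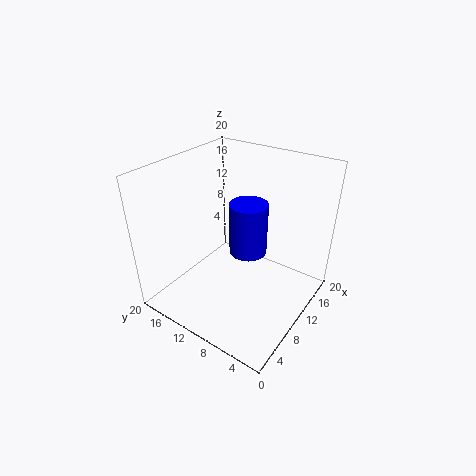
pos_x = 9.5, pos_y = 8, pos_z = 9, radius = 2.5, color = 'blue'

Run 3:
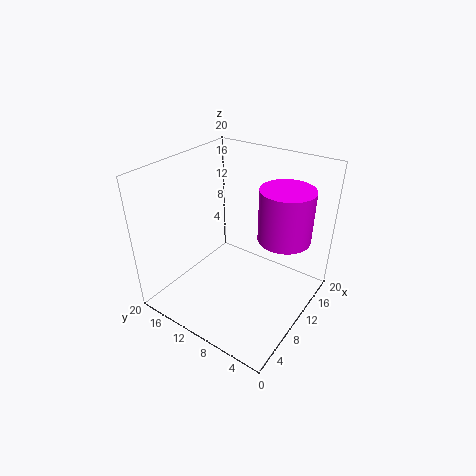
pos_x = 12, pos_y = 4, pos_z = 11, radius = 3.5, color = 'magenta'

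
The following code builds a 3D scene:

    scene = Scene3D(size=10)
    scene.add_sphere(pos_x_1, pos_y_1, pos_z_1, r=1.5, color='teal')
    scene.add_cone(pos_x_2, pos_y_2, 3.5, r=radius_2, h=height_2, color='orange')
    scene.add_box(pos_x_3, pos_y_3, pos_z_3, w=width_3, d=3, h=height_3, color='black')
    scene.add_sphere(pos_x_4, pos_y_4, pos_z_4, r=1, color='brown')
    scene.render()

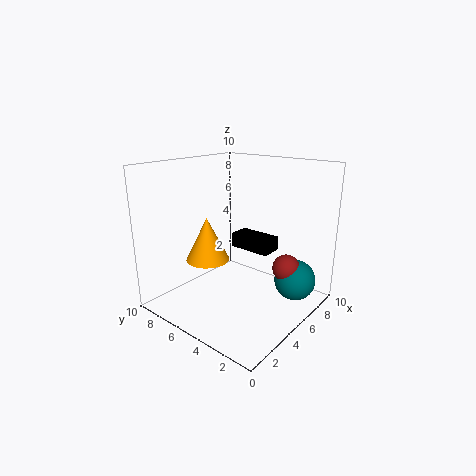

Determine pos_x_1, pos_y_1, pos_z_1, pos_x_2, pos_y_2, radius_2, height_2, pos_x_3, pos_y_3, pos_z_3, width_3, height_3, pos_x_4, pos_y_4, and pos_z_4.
pos_x_1 = 8, pos_y_1 = 2, pos_z_1 = 1.5, pos_x_2 = 3.5, pos_y_2 = 6.5, radius_2 = 1.5, height_2 = 3, pos_x_3 = 5.5, pos_y_3 = 3, pos_z_3 = 4, width_3 = 1.5, height_3 = 1, pos_x_4 = 7.5, pos_y_4 = 2.5, pos_z_4 = 2.5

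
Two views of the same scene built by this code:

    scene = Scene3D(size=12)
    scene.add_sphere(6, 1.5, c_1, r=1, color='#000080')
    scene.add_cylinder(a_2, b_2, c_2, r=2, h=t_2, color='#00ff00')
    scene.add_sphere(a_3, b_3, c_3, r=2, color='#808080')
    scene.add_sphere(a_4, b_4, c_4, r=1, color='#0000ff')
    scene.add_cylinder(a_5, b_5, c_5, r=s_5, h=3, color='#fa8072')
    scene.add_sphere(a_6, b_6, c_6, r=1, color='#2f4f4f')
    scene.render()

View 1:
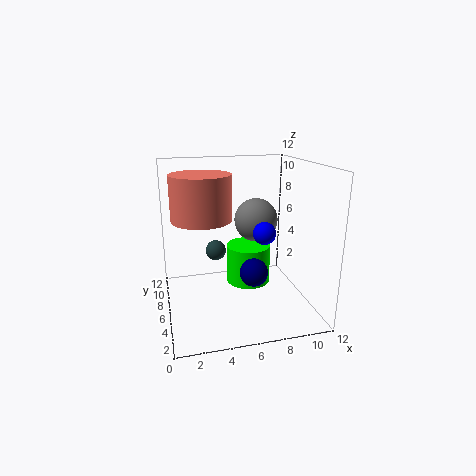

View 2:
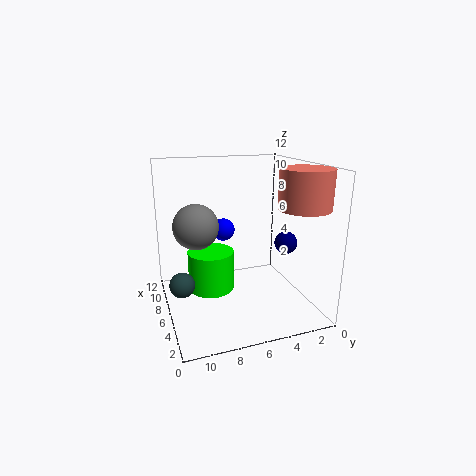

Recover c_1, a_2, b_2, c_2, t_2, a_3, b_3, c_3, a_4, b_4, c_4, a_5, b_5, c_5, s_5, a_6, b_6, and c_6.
c_1 = 5; a_2 = 7.5; b_2 = 8; c_2 = 1; t_2 = 3.5; a_3 = 8.5; b_3 = 9; c_3 = 6.5; a_4 = 8.5; b_4 = 6.5; c_4 = 6; a_5 = 2.5; b_5 = 2; c_5 = 9; s_5 = 2; a_6 = 5; b_6 = 11; c_6 = 3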